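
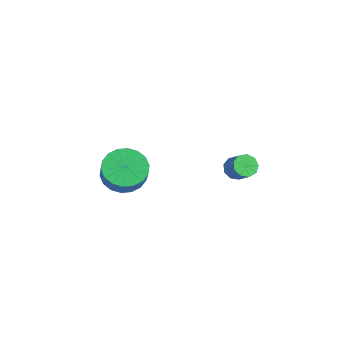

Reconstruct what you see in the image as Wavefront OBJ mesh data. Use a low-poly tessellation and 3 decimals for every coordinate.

v 2.182 3.678 -3.154
v 2.621 3.563 -3.619
v 3.437 3.567 -2.851
v 2.998 3.682 -2.386
v 2.568 4.001 -3.565
v 3.383 4.005 -2.797
v 2.335 4.288 -3.319
v 3.15 4.292 -2.551
v 2.03 4.289 -2.995
v 2.845 4.294 -2.227
v 1.796 4.005 -2.746
v 2.611 4.009 -1.978
v 1.744 3.567 -2.688
v 2.559 3.571 -1.92
v 1.896 3.181 -2.847
v 2.711 3.185 -2.079
v 2.183 3.028 -3.151
v 2.998 3.032 -2.383
v 2.469 3.179 -3.456
v 3.284 3.183 -2.688
v 1.52 -2.061 -1.397
v 2.281 -1.326 -1.66
v 2.901 -1.604 -0.647
v 2.14 -2.339 -0.383
v 1.967 -1.067 -1.397
v 2.586 -1.345 -0.383
v 1.564 -1.004 -1.134
v 2.184 -1.282 -0.12
v 1.153 -1.151 -0.923
v 1.772 -1.429 0.091
v 0.814 -1.478 -0.805
v 1.434 -1.756 0.208
v 0.616 -1.92 -0.805
v 1.235 -2.198 0.208
v 0.596 -2.391 -0.922
v 1.215 -2.669 0.091
v 0.759 -2.796 -1.133
v 1.379 -3.074 -0.12
v 1.074 -3.055 -1.397
v 1.693 -3.333 -0.383
v 1.476 -3.118 -1.66
v 2.096 -3.396 -0.646
v 1.888 -2.971 -1.871
v 2.507 -3.249 -0.857
v 2.226 -2.644 -1.988
v 2.846 -2.922 -0.975
v 2.425 -2.202 -1.988
v 3.044 -2.48 -0.975
v 2.445 -1.731 -1.871
v 3.064 -2.009 -0.858
f 2 1 5
f 2 5 3
f 3 5 6
f 3 6 4
f 5 1 7
f 5 7 6
f 6 7 8
f 6 8 4
f 7 1 9
f 7 9 8
f 8 9 10
f 8 10 4
f 9 1 11
f 9 11 10
f 10 11 12
f 10 12 4
f 11 1 13
f 11 13 12
f 12 13 14
f 12 14 4
f 13 1 15
f 13 15 14
f 14 15 16
f 14 16 4
f 15 1 17
f 15 17 16
f 16 17 18
f 16 18 4
f 17 1 19
f 17 19 18
f 18 19 20
f 18 20 4
f 19 1 2
f 19 2 20
f 20 2 3
f 20 3 4
f 22 21 25
f 22 25 23
f 23 25 26
f 23 26 24
f 25 21 27
f 25 27 26
f 26 27 28
f 26 28 24
f 27 21 29
f 27 29 28
f 28 29 30
f 28 30 24
f 29 21 31
f 29 31 30
f 30 31 32
f 30 32 24
f 31 21 33
f 31 33 32
f 32 33 34
f 32 34 24
f 33 21 35
f 33 35 34
f 34 35 36
f 34 36 24
f 35 21 37
f 35 37 36
f 36 37 38
f 36 38 24
f 37 21 39
f 37 39 38
f 38 39 40
f 38 40 24
f 39 21 41
f 39 41 40
f 40 41 42
f 40 42 24
f 41 21 43
f 41 43 42
f 42 43 44
f 42 44 24
f 43 21 45
f 43 45 44
f 44 45 46
f 44 46 24
f 45 21 47
f 45 47 46
f 46 47 48
f 46 48 24
f 47 21 49
f 47 49 48
f 48 49 50
f 48 50 24
f 49 21 22
f 49 22 50
f 50 22 23
f 50 23 24



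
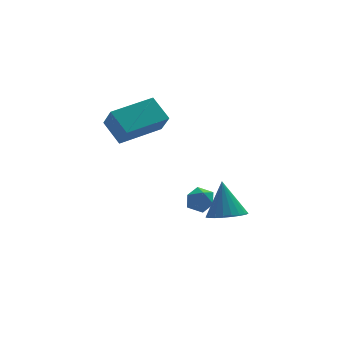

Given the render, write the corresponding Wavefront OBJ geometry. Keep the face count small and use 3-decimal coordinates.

v 1.916 -0.952 -3.703
v 2.618 -0.914 -3.737
v 1.982 -2.086 -3.603
v 2.684 -2.048 -3.637
v 2.346 -1.799 -3.072
v 2.305 -1.098 -3.134
v 2.295 -1.902 -4.206
v 2.254 -1.201 -4.268
v 2.853 -1.501 -4.048
v 2.884 -1.437 -3.347
v 1.716 -1.563 -3.993
v 1.747 -1.499 -3.292
v 2.695 -3.913 -3.261
v 3.563 -3.857 -3.293
v 2.705 -3.167 -1.699
v 3.461 -3.543 -3.442
v 3.228 -3.293 -3.56
v 2.902 -3.151 -3.626
v 2.541 -3.14 -3.629
v 2.206 -3.262 -3.568
v 1.955 -3.497 -3.454
v 1.833 -3.804 -3.307
v 1.86 -4.13 -3.151
v 2.031 -4.418 -3.015
v 2.317 -4.619 -2.921
v 2.668 -4.697 -2.886
v 3.024 -4.64 -2.915
v 3.323 -4.457 -3.005
v 3.514 -4.18 -3.138
v -1.261 -2.074 0.521
v -1.136 -2.797 1.483
v -1.668 -1.121 1.289
v -1.543 -1.844 2.251
v 0.663 -1.436 0.749
v 0.788 -2.159 1.711
v 0.256 -0.483 1.517
v 0.381 -1.206 2.479
f 1 12 6
f 1 6 2
f 1 2 8
f 1 8 11
f 1 11 12
f 2 6 10
f 6 12 5
f 12 11 3
f 11 8 7
f 8 2 9
f 4 10 5
f 4 5 3
f 4 3 7
f 4 7 9
f 4 9 10
f 5 10 6
f 3 5 12
f 7 3 11
f 9 7 8
f 10 9 2
f 14 13 16
f 14 16 15
f 16 13 17
f 16 17 15
f 17 13 18
f 17 18 15
f 18 13 19
f 18 19 15
f 19 13 20
f 19 20 15
f 20 13 21
f 20 21 15
f 21 13 22
f 21 22 15
f 22 13 23
f 22 23 15
f 23 13 24
f 23 24 15
f 24 13 25
f 24 25 15
f 25 13 26
f 25 26 15
f 26 13 27
f 26 27 15
f 27 13 28
f 27 28 15
f 28 13 29
f 28 29 15
f 29 13 14
f 29 14 15
f 31 33 30
f 34 31 30
f 30 33 32
f 32 34 30
f 31 37 33
f 35 31 34
f 35 37 31
f 33 37 32
f 36 34 32
f 32 37 36
f 36 35 34
f 37 35 36



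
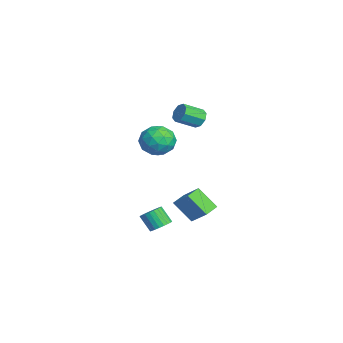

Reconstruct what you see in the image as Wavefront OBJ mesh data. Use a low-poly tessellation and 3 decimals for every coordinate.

v 2.718 -3.007 -3.387
v 3.143 -3.56 -3.443
v 2.608 -4.066 -2.508
v 2.182 -3.513 -2.453
v 3.286 -3.4 -3.274
v 2.751 -3.905 -2.339
v 3.342 -3.18 -3.123
v 2.807 -3.685 -2.188
v 3.304 -2.933 -3.012
v 2.768 -3.438 -2.077
v 3.176 -2.698 -2.958
v 2.64 -3.203 -2.023
v 2.978 -2.51 -2.97
v 2.443 -3.015 -2.035
v 2.741 -2.397 -3.045
v 2.205 -2.903 -2.11
v 2.5 -2.378 -3.172
v 1.964 -2.883 -2.237
v 2.292 -2.454 -3.332
v 1.757 -2.96 -2.397
v 2.149 -2.615 -3.501
v 1.614 -3.12 -2.566
v 2.093 -2.835 -3.652
v 1.558 -3.34 -2.717
v 2.132 -3.082 -3.763
v 1.596 -3.587 -2.828
v 2.26 -3.317 -3.817
v 1.724 -3.822 -2.882
v 2.457 -3.505 -3.805
v 1.922 -4.01 -2.87
v 2.695 -3.617 -3.73
v 2.159 -4.123 -2.795
v 2.936 -3.637 -3.603
v 2.4 -4.142 -2.668
v -2.021 -1.578 1.393
v -0.934 -1.699 1.052
v -2.226 -3.421 1.388
v -1.139 -3.542 1.047
v -1.37 -3.163 2.104
v -1.243 -2.024 2.107
v -1.917 -3.096 0.333
v -1.79 -1.957 0.336
v -0.869 -2.637 0.397
v -0.531 -2.678 1.491
v -2.629 -2.442 0.949
v -2.291 -2.483 2.043
v -1.459 -1.477 1.223
v -1.701 -3.643 1.217
v -1.836 -3.421 1.838
v -1.197 -3.491 1.638
v -1.641 -1.668 1.843
v -1.002 -1.738 1.643
v -1.258 -2.599 2.261
v -2.158 -3.382 0.797
v -1.519 -3.452 0.597
v -1.963 -1.629 0.802
v -1.324 -1.699 0.602
v -1.902 -2.521 0.179
v -0.782 -2.099 0.638
v -0.903 -3.182 0.635
v -1.36 -2.92 0.215
v -1.286 -2.251 0.217
v -0.583 -2.123 1.281
v -0.704 -3.206 1.278
v -0.84 -2.983 1.899
v -0.765 -2.314 1.901
v -0.546 -2.674 0.896
v -2.456 -1.914 1.162
v -2.577 -2.997 1.159
v -2.395 -2.806 0.539
v -2.32 -2.137 0.541
v -2.257 -1.938 1.805
v -2.378 -3.021 1.802
v -1.874 -2.869 2.223
v -1.8 -2.2 2.225
v -2.614 -2.446 1.544
v -0.194 -0.385 3.463
v 0.41 -0.422 3.175
v 0.658 -1.612 3.849
v 0.054 -1.575 4.137
v 0.42 -0.168 3.62
v 0.668 -1.358 4.294
v 0.07 -0.041 3.973
v 0.319 -1.231 4.647
v -0.434 -0.115 4.027
v -0.186 -1.305 4.701
v -0.798 -0.348 3.751
v -0.55 -1.538 4.425
v -0.808 -0.602 3.306
v -0.56 -1.792 3.98
v -0.459 -0.729 2.953
v -0.21 -1.919 3.627
v 0.046 -0.655 2.899
v 0.294 -1.845 3.573
v -1.339 -1.088 -3.241
v -0.227 -0.417 -2.128
v -0.68 -0.125 -4.478
v 0.431 0.545 -3.365
v -0.691 -1.805 -3.455
v 0.42 -1.135 -2.342
v -0.033 -0.843 -4.692
v 1.079 -0.172 -3.579
f 2 1 5
f 2 5 3
f 3 5 6
f 3 6 4
f 5 1 7
f 5 7 6
f 6 7 8
f 6 8 4
f 7 1 9
f 7 9 8
f 8 9 10
f 8 10 4
f 9 1 11
f 9 11 10
f 10 11 12
f 10 12 4
f 11 1 13
f 11 13 12
f 12 13 14
f 12 14 4
f 13 1 15
f 13 15 14
f 14 15 16
f 14 16 4
f 15 1 17
f 15 17 16
f 16 17 18
f 16 18 4
f 17 1 19
f 17 19 18
f 18 19 20
f 18 20 4
f 19 1 21
f 19 21 20
f 20 21 22
f 20 22 4
f 21 1 23
f 21 23 22
f 22 23 24
f 22 24 4
f 23 1 25
f 23 25 24
f 24 25 26
f 24 26 4
f 25 1 27
f 25 27 26
f 26 27 28
f 26 28 4
f 27 1 29
f 27 29 28
f 28 29 30
f 28 30 4
f 29 1 31
f 29 31 30
f 30 31 32
f 30 32 4
f 31 1 33
f 31 33 32
f 32 33 34
f 32 34 4
f 33 1 2
f 33 2 34
f 34 2 3
f 34 3 4
f 35 72 51
f 72 46 75
f 51 75 40
f 72 75 51
f 35 51 47
f 51 40 52
f 47 52 36
f 51 52 47
f 35 47 56
f 47 36 57
f 56 57 42
f 47 57 56
f 35 56 68
f 56 42 71
f 68 71 45
f 56 71 68
f 35 68 72
f 68 45 76
f 72 76 46
f 68 76 72
f 36 52 63
f 52 40 66
f 63 66 44
f 52 66 63
f 40 75 53
f 75 46 74
f 53 74 39
f 75 74 53
f 46 76 73
f 76 45 69
f 73 69 37
f 76 69 73
f 45 71 70
f 71 42 58
f 70 58 41
f 71 58 70
f 42 57 62
f 57 36 59
f 62 59 43
f 57 59 62
f 38 64 50
f 64 44 65
f 50 65 39
f 64 65 50
f 38 50 48
f 50 39 49
f 48 49 37
f 50 49 48
f 38 48 55
f 48 37 54
f 55 54 41
f 48 54 55
f 38 55 60
f 55 41 61
f 60 61 43
f 55 61 60
f 38 60 64
f 60 43 67
f 64 67 44
f 60 67 64
f 39 65 53
f 65 44 66
f 53 66 40
f 65 66 53
f 37 49 73
f 49 39 74
f 73 74 46
f 49 74 73
f 41 54 70
f 54 37 69
f 70 69 45
f 54 69 70
f 43 61 62
f 61 41 58
f 62 58 42
f 61 58 62
f 44 67 63
f 67 43 59
f 63 59 36
f 67 59 63
f 78 77 81
f 78 81 79
f 79 81 82
f 79 82 80
f 81 77 83
f 81 83 82
f 82 83 84
f 82 84 80
f 83 77 85
f 83 85 84
f 84 85 86
f 84 86 80
f 85 77 87
f 85 87 86
f 86 87 88
f 86 88 80
f 87 77 89
f 87 89 88
f 88 89 90
f 88 90 80
f 89 77 91
f 89 91 90
f 90 91 92
f 90 92 80
f 91 77 93
f 91 93 92
f 92 93 94
f 92 94 80
f 93 77 78
f 93 78 94
f 94 78 79
f 94 79 80
f 96 98 95
f 99 96 95
f 95 98 97
f 97 99 95
f 96 102 98
f 100 96 99
f 100 102 96
f 98 102 97
f 101 99 97
f 97 102 101
f 101 100 99
f 102 100 101



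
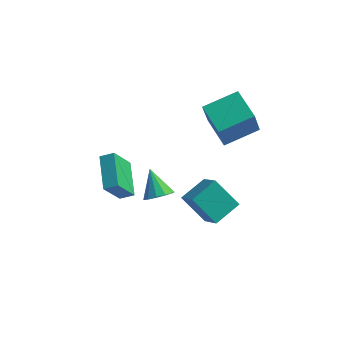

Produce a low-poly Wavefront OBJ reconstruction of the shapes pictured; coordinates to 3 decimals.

v 1.491 -3.149 -0.377
v 0.131 -2.702 0.795
v 2.358 -1.9 0.152
v 0.999 -1.452 1.324
v 2.381 -4.408 1.136
v 1.022 -3.96 2.308
v 3.249 -3.158 1.665
v 1.889 -2.711 2.837
v -1.798 -0.054 -2.591
v -1.06 -0.034 -2.131
v -2.562 0.954 -1.409
v -1.04 0.345 -2.441
v -1.261 0.598 -2.799
v -1.652 0.643 -3.09
v -2.09 0.468 -3.223
v -2.435 0.126 -3.156
v -2.578 -0.272 -2.908
v -2.474 -0.601 -2.56
v -2.155 -0.756 -2.222
v -1.723 -0.689 -2.001
v -1.315 -0.419 -1.967
v -3.44 -1.912 -0.054
v -4.197 -0.056 0.665
v -4.194 -2.083 -0.407
v -4.951 -0.226 0.312
v -2.849 -1.014 -1.752
v -3.606 0.843 -1.033
v -3.603 -1.184 -2.105
v -4.36 0.672 -1.386
v 1.288 1.658 1.089
v 1.133 0.988 2.936
v 0.053 3.083 1.503
v -0.101 2.413 3.349
v 2.901 2.887 1.671
v 2.747 2.217 3.517
v 1.667 4.312 2.084
v 1.512 3.642 3.931
f 2 4 1
f 5 2 1
f 1 4 3
f 3 5 1
f 2 8 4
f 6 2 5
f 6 8 2
f 4 8 3
f 7 5 3
f 3 8 7
f 7 6 5
f 8 6 7
f 10 9 12
f 10 12 11
f 12 9 13
f 12 13 11
f 13 9 14
f 13 14 11
f 14 9 15
f 14 15 11
f 15 9 16
f 15 16 11
f 16 9 17
f 16 17 11
f 17 9 18
f 17 18 11
f 18 9 19
f 18 19 11
f 19 9 20
f 19 20 11
f 20 9 21
f 20 21 11
f 21 9 10
f 21 10 11
f 23 25 22
f 26 23 22
f 22 25 24
f 24 26 22
f 23 29 25
f 27 23 26
f 27 29 23
f 25 29 24
f 28 26 24
f 24 29 28
f 28 27 26
f 29 27 28
f 31 33 30
f 34 31 30
f 30 33 32
f 32 34 30
f 31 37 33
f 35 31 34
f 35 37 31
f 33 37 32
f 36 34 32
f 32 37 36
f 36 35 34
f 37 35 36



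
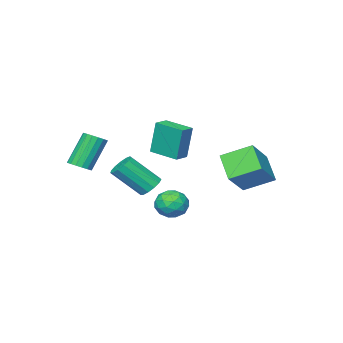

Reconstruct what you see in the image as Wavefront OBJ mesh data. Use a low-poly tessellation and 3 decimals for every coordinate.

v -3.523 1.423 0.381
v -4.538 2.622 1.129
v -2.978 2.57 -0.719
v -3.994 3.769 0.029
v -2.026 1.911 1.631
v -3.042 3.11 2.379
v -1.482 3.058 0.531
v -2.497 4.257 1.279
v -1.798 0.016 -1.821
v -1.069 0.428 -2.216
v -1.031 -1.268 -1.744
v -0.302 -0.856 -2.139
v -0.556 -0.623 -1.28
v -1.03 0.171 -1.328
v -1.07 -1.011 -2.632
v -1.544 -0.217 -2.68
v -0.619 -0.207 -2.717
v -0.302 0.033 -1.882
v -1.798 -0.873 -2.078
v -1.481 -0.633 -1.243
v -1.501 0.335 -2.025
v -0.599 -1.175 -1.935
v -0.749 -1.037 -1.43
v -0.32 -0.795 -1.662
v -1.478 0.184 -1.503
v -1.049 0.425 -1.735
v -0.748 -0.192 -1.185
v -1.051 -1.265 -2.225
v -0.622 -1.024 -2.457
v -1.78 -0.045 -2.298
v -1.351 0.197 -2.53
v -1.352 -0.648 -2.775
v -0.808 0.203 -2.552
v -0.357 -0.551 -2.507
v -0.809 -0.642 -2.797
v -1.087 -0.176 -2.825
v -0.621 0.344 -2.061
v -0.171 -0.41 -2.016
v -0.32 -0.273 -1.511
v -0.599 0.193 -1.539
v -0.357 -0.029 -2.356
v -1.929 -0.43 -1.944
v -1.479 -1.184 -1.899
v -1.501 -1.033 -2.421
v -1.78 -0.567 -2.449
v -1.743 -0.289 -1.453
v -1.292 -1.043 -1.408
v -1.013 -0.664 -1.135
v -1.291 -0.198 -1.163
v -1.743 -0.811 -1.604
v 2.474 -3.194 0.679
v 3.037 -3.151 1.001
v 2.029 -3.103 2.762
v 1.466 -3.146 2.441
v 2.959 -2.854 0.948
v 1.951 -2.807 2.709
v 2.77 -2.636 0.833
v 1.762 -2.588 2.595
v 2.512 -2.545 0.684
v 1.504 -2.497 2.445
v 2.246 -2.603 0.533
v 1.238 -2.555 2.295
v 2.033 -2.796 0.416
v 1.025 -2.748 2.177
v 1.92 -3.08 0.359
v 0.912 -3.033 2.121
v 1.934 -3.391 0.376
v 0.926 -3.343 2.137
v 2.072 -3.656 0.462
v 1.064 -3.608 2.223
v 2.302 -3.815 0.598
v 1.294 -3.768 2.359
v 2.571 -3.832 0.752
v 1.563 -3.785 2.514
v 2.819 -3.703 0.89
v 1.811 -3.656 2.652
v 2.987 -3.457 0.98
v 1.979 -3.41 2.741
v -1.221 -2.116 -1.325
v -0.597 -1.988 -1.681
v 0.466 -3.037 -0.19
v -0.159 -3.164 0.165
v -0.649 -1.673 -1.422
v 0.414 -2.722 0.069
v -0.883 -1.498 -1.133
v 0.18 -2.547 0.358
v -1.224 -1.52 -0.904
v -0.162 -2.568 0.587
v -1.565 -1.73 -0.809
v -0.502 -2.779 0.681
v -1.796 -2.063 -0.879
v -0.733 -3.112 0.612
v -1.845 -2.413 -1.09
v -0.782 -3.461 0.401
v -1.696 -2.668 -1.376
v -0.633 -3.717 0.115
v -1.396 -2.748 -1.646
v -0.333 -3.797 -0.155
v -1.041 -2.627 -1.814
v 0.022 -3.676 -0.323
v -0.743 -2.344 -1.827
v 0.32 -3.393 -0.336
v 0.719 0.717 2.426
v 0.549 0.928 4.276
v 0.447 2.24 2.227
v 0.277 2.451 4.078
v 1.523 0.869 2.482
v 1.353 1.08 4.333
v 1.251 2.392 2.284
v 1.081 2.603 4.134
f 2 4 1
f 5 2 1
f 1 4 3
f 3 5 1
f 2 8 4
f 6 2 5
f 6 8 2
f 4 8 3
f 7 5 3
f 3 8 7
f 7 6 5
f 8 6 7
f 9 46 25
f 46 20 49
f 25 49 14
f 46 49 25
f 9 25 21
f 25 14 26
f 21 26 10
f 25 26 21
f 9 21 30
f 21 10 31
f 30 31 16
f 21 31 30
f 9 30 42
f 30 16 45
f 42 45 19
f 30 45 42
f 9 42 46
f 42 19 50
f 46 50 20
f 42 50 46
f 10 26 37
f 26 14 40
f 37 40 18
f 26 40 37
f 14 49 27
f 49 20 48
f 27 48 13
f 49 48 27
f 20 50 47
f 50 19 43
f 47 43 11
f 50 43 47
f 19 45 44
f 45 16 32
f 44 32 15
f 45 32 44
f 16 31 36
f 31 10 33
f 36 33 17
f 31 33 36
f 12 38 24
f 38 18 39
f 24 39 13
f 38 39 24
f 12 24 22
f 24 13 23
f 22 23 11
f 24 23 22
f 12 22 29
f 22 11 28
f 29 28 15
f 22 28 29
f 12 29 34
f 29 15 35
f 34 35 17
f 29 35 34
f 12 34 38
f 34 17 41
f 38 41 18
f 34 41 38
f 13 39 27
f 39 18 40
f 27 40 14
f 39 40 27
f 11 23 47
f 23 13 48
f 47 48 20
f 23 48 47
f 15 28 44
f 28 11 43
f 44 43 19
f 28 43 44
f 17 35 36
f 35 15 32
f 36 32 16
f 35 32 36
f 18 41 37
f 41 17 33
f 37 33 10
f 41 33 37
f 52 51 55
f 52 55 53
f 53 55 56
f 53 56 54
f 55 51 57
f 55 57 56
f 56 57 58
f 56 58 54
f 57 51 59
f 57 59 58
f 58 59 60
f 58 60 54
f 59 51 61
f 59 61 60
f 60 61 62
f 60 62 54
f 61 51 63
f 61 63 62
f 62 63 64
f 62 64 54
f 63 51 65
f 63 65 64
f 64 65 66
f 64 66 54
f 65 51 67
f 65 67 66
f 66 67 68
f 66 68 54
f 67 51 69
f 67 69 68
f 68 69 70
f 68 70 54
f 69 51 71
f 69 71 70
f 70 71 72
f 70 72 54
f 71 51 73
f 71 73 72
f 72 73 74
f 72 74 54
f 73 51 75
f 73 75 74
f 74 75 76
f 74 76 54
f 75 51 77
f 75 77 76
f 76 77 78
f 76 78 54
f 77 51 52
f 77 52 78
f 78 52 53
f 78 53 54
f 80 79 83
f 80 83 81
f 81 83 84
f 81 84 82
f 83 79 85
f 83 85 84
f 84 85 86
f 84 86 82
f 85 79 87
f 85 87 86
f 86 87 88
f 86 88 82
f 87 79 89
f 87 89 88
f 88 89 90
f 88 90 82
f 89 79 91
f 89 91 90
f 90 91 92
f 90 92 82
f 91 79 93
f 91 93 92
f 92 93 94
f 92 94 82
f 93 79 95
f 93 95 94
f 94 95 96
f 94 96 82
f 95 79 97
f 95 97 96
f 96 97 98
f 96 98 82
f 97 79 99
f 97 99 98
f 98 99 100
f 98 100 82
f 99 79 101
f 99 101 100
f 100 101 102
f 100 102 82
f 101 79 80
f 101 80 102
f 102 80 81
f 102 81 82
f 104 106 103
f 107 104 103
f 103 106 105
f 105 107 103
f 104 110 106
f 108 104 107
f 108 110 104
f 106 110 105
f 109 107 105
f 105 110 109
f 109 108 107
f 110 108 109



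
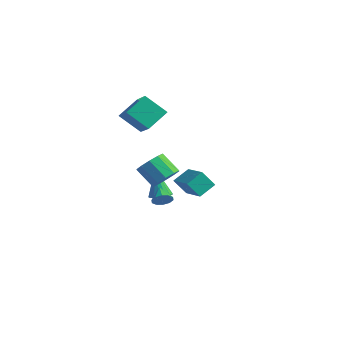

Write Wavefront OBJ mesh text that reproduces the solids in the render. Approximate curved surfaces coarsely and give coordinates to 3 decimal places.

v 2.769 -0.734 -0.487
v 2.241 -1.201 0.448
v 2.907 0.263 0.089
v 2.379 -0.203 1.024
v 4.441 -1.337 0.156
v 3.913 -1.803 1.091
v 4.579 -0.339 0.732
v 4.051 -0.806 1.667
v -4.043 0.516 2.642
v -2.438 -0.355 3.778
v -3.942 1.865 3.534
v -2.337 0.994 4.67
v -2.903 1.166 1.53
v -1.298 0.295 2.666
v -2.802 2.515 2.422
v -1.197 1.644 3.558
v -3.08 2.885 -4.478
v -2.521 3.328 -4.325
v -3.76 3.075 -2.542
v -2.772 3.545 -4.434
v -3.093 3.611 -4.554
v -3.412 3.51 -4.656
v -3.655 3.266 -4.717
v -3.766 2.935 -4.723
v -3.72 2.592 -4.673
v -3.527 2.317 -4.579
v -3.232 2.171 -4.461
v -2.902 2.189 -4.347
v -2.613 2.366 -4.263
v -2.431 2.663 -4.228
v -2.398 3.01 -4.25
v 0.599 -0.187 -0.431
v 1.247 -0.198 0.278
v 0.149 -0.403 1.279
v -0.499 -0.393 0.571
v 1.07 0.363 0.199
v -0.028 0.158 1.2
v 0.714 0.714 -0.12
v -0.384 0.509 0.881
v 0.313 0.72 -0.558
v -0.785 0.515 0.443
v 0.022 0.38 -0.947
v -1.076 0.175 0.054
v -0.049 -0.177 -1.139
v -1.147 -0.382 -0.138
v 0.128 -0.738 -1.06
v -0.97 -0.943 -0.059
v 0.484 -1.089 -0.741
v -0.614 -1.294 0.26
v 0.885 -1.095 -0.303
v -0.213 -1.3 0.698
v 1.176 -0.755 0.086
v 0.078 -0.96 1.087
v -0.546 0.621 -2.939
v -0.148 0.719 -2.435
v -1.354 1.139 -2.401
v -0.112 1.032 -2.684
v -0.243 1.188 -3.03
v -0.489 1.128 -3.342
v -0.758 0.874 -3.499
v -0.945 0.523 -3.443
v -0.98 0.21 -3.194
v -0.85 0.053 -2.848
v -0.603 0.114 -2.537
v -0.335 0.368 -2.379
f 2 4 1
f 5 2 1
f 1 4 3
f 3 5 1
f 2 8 4
f 6 2 5
f 6 8 2
f 4 8 3
f 7 5 3
f 3 8 7
f 7 6 5
f 8 6 7
f 10 12 9
f 13 10 9
f 9 12 11
f 11 13 9
f 10 16 12
f 14 10 13
f 14 16 10
f 12 16 11
f 15 13 11
f 11 16 15
f 15 14 13
f 16 14 15
f 18 17 20
f 18 20 19
f 20 17 21
f 20 21 19
f 21 17 22
f 21 22 19
f 22 17 23
f 22 23 19
f 23 17 24
f 23 24 19
f 24 17 25
f 24 25 19
f 25 17 26
f 25 26 19
f 26 17 27
f 26 27 19
f 27 17 28
f 27 28 19
f 28 17 29
f 28 29 19
f 29 17 30
f 29 30 19
f 30 17 31
f 30 31 19
f 31 17 18
f 31 18 19
f 33 32 36
f 33 36 34
f 34 36 37
f 34 37 35
f 36 32 38
f 36 38 37
f 37 38 39
f 37 39 35
f 38 32 40
f 38 40 39
f 39 40 41
f 39 41 35
f 40 32 42
f 40 42 41
f 41 42 43
f 41 43 35
f 42 32 44
f 42 44 43
f 43 44 45
f 43 45 35
f 44 32 46
f 44 46 45
f 45 46 47
f 45 47 35
f 46 32 48
f 46 48 47
f 47 48 49
f 47 49 35
f 48 32 50
f 48 50 49
f 49 50 51
f 49 51 35
f 50 32 52
f 50 52 51
f 51 52 53
f 51 53 35
f 52 32 33
f 52 33 53
f 53 33 34
f 53 34 35
f 55 54 57
f 55 57 56
f 57 54 58
f 57 58 56
f 58 54 59
f 58 59 56
f 59 54 60
f 59 60 56
f 60 54 61
f 60 61 56
f 61 54 62
f 61 62 56
f 62 54 63
f 62 63 56
f 63 54 64
f 63 64 56
f 64 54 65
f 64 65 56
f 65 54 55
f 65 55 56



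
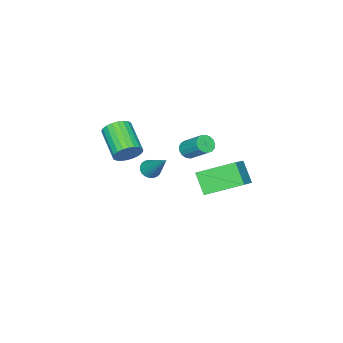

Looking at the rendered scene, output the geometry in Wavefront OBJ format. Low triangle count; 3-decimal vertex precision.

v 1.275 1.227 -0.986
v 1.657 0.947 -0.705
v 1.766 2.094 0.287
v 1.385 2.373 0.006
v 1.796 1.086 -0.88
v 1.906 2.232 0.112
v 1.817 1.256 -1.08
v 1.926 2.403 -0.088
v 1.713 1.42 -1.258
v 1.822 2.567 -0.266
v 1.509 1.54 -1.373
v 1.618 2.686 -0.382
v 1.251 1.588 -1.4
v 1.36 2.734 -0.408
v 0.999 1.553 -1.332
v 1.109 2.699 -0.34
v 0.811 1.443 -1.185
v 0.92 2.59 -0.193
v 0.728 1.284 -0.992
v 0.838 2.431 -0
v 0.772 1.112 -0.798
v 0.881 2.258 0.194
v 0.93 0.966 -0.646
v 1.039 2.112 0.345
v 1.168 0.88 -0.573
v 1.277 2.026 0.419
v 1.43 0.873 -0.594
v 1.539 2.02 0.398
v 1.743 3.063 -3.099
v 1.367 2.253 -2.073
v 0.629 4.617 -2.28
v 0.252 3.807 -1.255
v 3.068 3.553 -2.225
v 2.691 2.743 -1.2
v 1.953 5.107 -1.407
v 1.577 4.297 -0.381
v 0.771 -1.571 -4.006
v 1.143 -1.954 -3.778
v 1.249 -0.169 -2.434
v 1.278 -1.84 -3.92
v 1.335 -1.686 -4.075
v 1.307 -1.514 -4.22
v 1.197 -1.351 -4.332
v 1.022 -1.222 -4.394
v 0.809 -1.145 -4.398
v 0.59 -1.134 -4.341
v 0.399 -1.189 -4.234
v 0.264 -1.302 -4.092
v 0.207 -1.457 -3.936
v 0.235 -1.628 -3.792
v 0.345 -1.791 -3.68
v 0.52 -1.921 -3.617
v 0.733 -1.997 -3.614
v 0.952 -2.009 -3.67
v 3.015 -1.169 -1.387
v 3.482 -1.094 -0.754
v 2.612 -2.535 0.06
v 2.145 -2.611 -0.573
v 3.247 -0.909 -0.678
v 2.377 -2.351 0.136
v 2.977 -0.764 -0.71
v 2.107 -2.205 0.104
v 2.713 -0.681 -0.845
v 1.843 -2.122 -0.031
v 2.495 -0.672 -1.062
v 1.624 -2.113 -0.248
v 2.356 -0.738 -1.329
v 1.485 -2.18 -0.515
v 2.317 -0.871 -1.605
v 1.447 -2.312 -0.791
v 2.385 -1.049 -1.847
v 1.514 -2.49 -1.033
v 2.548 -1.245 -2.02
v 1.678 -2.686 -1.206
v 2.783 -1.429 -2.096
v 1.913 -2.871 -1.282
v 3.053 -1.575 -2.064
v 2.183 -3.016 -1.25
v 3.317 -1.658 -1.929
v 2.447 -3.099 -1.115
v 3.536 -1.667 -1.712
v 2.665 -3.108 -0.898
v 3.675 -1.6 -1.445
v 2.804 -3.042 -0.631
v 3.713 -1.468 -1.169
v 2.843 -2.909 -0.355
v 3.646 -1.29 -0.927
v 2.775 -2.731 -0.113
f 2 1 5
f 2 5 3
f 3 5 6
f 3 6 4
f 5 1 7
f 5 7 6
f 6 7 8
f 6 8 4
f 7 1 9
f 7 9 8
f 8 9 10
f 8 10 4
f 9 1 11
f 9 11 10
f 10 11 12
f 10 12 4
f 11 1 13
f 11 13 12
f 12 13 14
f 12 14 4
f 13 1 15
f 13 15 14
f 14 15 16
f 14 16 4
f 15 1 17
f 15 17 16
f 16 17 18
f 16 18 4
f 17 1 19
f 17 19 18
f 18 19 20
f 18 20 4
f 19 1 21
f 19 21 20
f 20 21 22
f 20 22 4
f 21 1 23
f 21 23 22
f 22 23 24
f 22 24 4
f 23 1 25
f 23 25 24
f 24 25 26
f 24 26 4
f 25 1 27
f 25 27 26
f 26 27 28
f 26 28 4
f 27 1 2
f 27 2 28
f 28 2 3
f 28 3 4
f 30 32 29
f 33 30 29
f 29 32 31
f 31 33 29
f 30 36 32
f 34 30 33
f 34 36 30
f 32 36 31
f 35 33 31
f 31 36 35
f 35 34 33
f 36 34 35
f 38 37 40
f 38 40 39
f 40 37 41
f 40 41 39
f 41 37 42
f 41 42 39
f 42 37 43
f 42 43 39
f 43 37 44
f 43 44 39
f 44 37 45
f 44 45 39
f 45 37 46
f 45 46 39
f 46 37 47
f 46 47 39
f 47 37 48
f 47 48 39
f 48 37 49
f 48 49 39
f 49 37 50
f 49 50 39
f 50 37 51
f 50 51 39
f 51 37 52
f 51 52 39
f 52 37 53
f 52 53 39
f 53 37 54
f 53 54 39
f 54 37 38
f 54 38 39
f 56 55 59
f 56 59 57
f 57 59 60
f 57 60 58
f 59 55 61
f 59 61 60
f 60 61 62
f 60 62 58
f 61 55 63
f 61 63 62
f 62 63 64
f 62 64 58
f 63 55 65
f 63 65 64
f 64 65 66
f 64 66 58
f 65 55 67
f 65 67 66
f 66 67 68
f 66 68 58
f 67 55 69
f 67 69 68
f 68 69 70
f 68 70 58
f 69 55 71
f 69 71 70
f 70 71 72
f 70 72 58
f 71 55 73
f 71 73 72
f 72 73 74
f 72 74 58
f 73 55 75
f 73 75 74
f 74 75 76
f 74 76 58
f 75 55 77
f 75 77 76
f 76 77 78
f 76 78 58
f 77 55 79
f 77 79 78
f 78 79 80
f 78 80 58
f 79 55 81
f 79 81 80
f 80 81 82
f 80 82 58
f 81 55 83
f 81 83 82
f 82 83 84
f 82 84 58
f 83 55 85
f 83 85 84
f 84 85 86
f 84 86 58
f 85 55 87
f 85 87 86
f 86 87 88
f 86 88 58
f 87 55 56
f 87 56 88
f 88 56 57
f 88 57 58



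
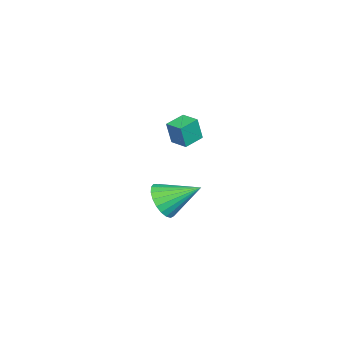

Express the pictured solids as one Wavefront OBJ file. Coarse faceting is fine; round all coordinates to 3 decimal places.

v -0.44 2.865 0.659
v -0.293 2.701 1.726
v -0.095 3.627 0.728
v 0.053 3.463 1.795
v 0.407 2.497 0.485
v 0.555 2.333 1.552
v 0.753 3.259 0.554
v 0.9 3.095 1.621
v -1.328 1.366 -4.218
v -0.925 1.888 -4.902
v -1.712 2.914 -3.262
v -1.301 1.869 -5.023
v -1.681 1.764 -5.005
v -2 1.589 -4.851
v -2.203 1.376 -4.587
v -2.255 1.161 -4.259
v -2.146 0.982 -3.925
v -1.896 0.869 -3.641
v -1.547 0.841 -3.457
v -1.161 0.905 -3.404
v -0.803 1.048 -3.492
v -0.537 1.246 -3.706
v -0.407 1.465 -4.008
v -0.436 1.666 -4.346
v -0.619 1.816 -4.663
f 2 4 1
f 5 2 1
f 1 4 3
f 3 5 1
f 2 8 4
f 6 2 5
f 6 8 2
f 4 8 3
f 7 5 3
f 3 8 7
f 7 6 5
f 8 6 7
f 10 9 12
f 10 12 11
f 12 9 13
f 12 13 11
f 13 9 14
f 13 14 11
f 14 9 15
f 14 15 11
f 15 9 16
f 15 16 11
f 16 9 17
f 16 17 11
f 17 9 18
f 17 18 11
f 18 9 19
f 18 19 11
f 19 9 20
f 19 20 11
f 20 9 21
f 20 21 11
f 21 9 22
f 21 22 11
f 22 9 23
f 22 23 11
f 23 9 24
f 23 24 11
f 24 9 25
f 24 25 11
f 25 9 10
f 25 10 11



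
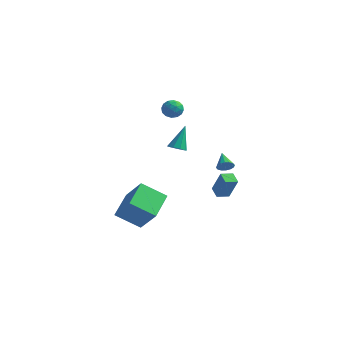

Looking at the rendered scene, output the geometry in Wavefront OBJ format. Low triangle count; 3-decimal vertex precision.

v -0.406 1.595 -2.419
v 0.347 1.46 -1.014
v -0.077 2.328 -2.525
v 0.676 2.192 -1.12
v 0.244 1.248 -2.8
v 0.997 1.112 -1.395
v 0.573 1.98 -2.906
v 1.326 1.845 -1.501
v -0.201 2.561 -0.874
v -0.025 2.28 -0.435
v -0.979 3.179 -0.166
v 0.144 2.508 -0.449
v 0.221 2.751 -0.576
v 0.185 2.943 -0.783
v 0.045 3.033 -1.015
v -0.16 2.996 -1.209
v -0.376 2.843 -1.313
v -0.546 2.614 -1.299
v -0.622 2.371 -1.172
v -0.586 2.18 -0.965
v -0.447 2.09 -0.733
v -0.241 2.127 -0.54
v 1.186 -3.334 2.539
v 1.652 -3.603 2.694
v 1.134 -2.566 4.021
v 1.742 -3.271 2.525
v 1.572 -2.968 2.363
v 1.221 -2.837 2.283
v 0.854 -2.938 2.323
v 0.642 -3.224 2.463
v 0.684 -3.562 2.64
v 0.961 -3.793 2.769
v 1.343 -3.809 2.79
v -2.616 0.794 3.261
v -2.06 0.972 3.637
v -2.74 -0.132 3.883
v -2.184 0.046 4.259
v -2.769 0.416 4.307
v -2.692 0.989 3.923
v -2.108 -0.149 3.597
v -2.031 0.424 3.213
v -1.746 0.389 3.844
v -2.155 0.739 4.283
v -2.645 0.101 3.237
v -3.054 0.451 3.676
v -2.327 0.965 3.394
v -2.473 -0.125 4.126
v -2.816 0.093 4.154
v -2.49 0.198 4.375
v -2.699 0.974 3.563
v -2.372 1.079 3.783
v -2.789 0.752 4.178
v -2.428 -0.239 3.737
v -2.101 -0.134 3.957
v -2.31 0.642 3.145
v -1.984 0.747 3.366
v -2.011 0.088 3.342
v -1.816 0.727 3.737
v -1.889 0.182 4.103
v -1.844 0.068 3.714
v -1.799 0.404 3.488
v -2.056 0.932 3.995
v -2.129 0.387 4.361
v -2.473 0.605 4.389
v -2.428 0.942 4.164
v -1.872 0.589 4.117
v -2.671 0.453 3.159
v -2.744 -0.092 3.525
v -2.372 -0.102 3.356
v -2.327 0.235 3.131
v -2.911 0.658 3.417
v -2.984 0.113 3.783
v -3.001 0.436 4.032
v -2.956 0.772 3.806
v -2.928 0.251 3.403
v -2.71 -2.958 -2.826
v -3.334 -1.269 -1.91
v -4.104 -2.72 -4.212
v -4.728 -1.032 -3.296
v -1.552 -1.988 -3.824
v -2.176 -0.3 -2.908
v -2.946 -1.751 -5.21
v -3.57 -0.062 -4.294
f 2 4 1
f 5 2 1
f 1 4 3
f 3 5 1
f 2 8 4
f 6 2 5
f 6 8 2
f 4 8 3
f 7 5 3
f 3 8 7
f 7 6 5
f 8 6 7
f 10 9 12
f 10 12 11
f 12 9 13
f 12 13 11
f 13 9 14
f 13 14 11
f 14 9 15
f 14 15 11
f 15 9 16
f 15 16 11
f 16 9 17
f 16 17 11
f 17 9 18
f 17 18 11
f 18 9 19
f 18 19 11
f 19 9 20
f 19 20 11
f 20 9 21
f 20 21 11
f 21 9 22
f 21 22 11
f 22 9 10
f 22 10 11
f 24 23 26
f 24 26 25
f 26 23 27
f 26 27 25
f 27 23 28
f 27 28 25
f 28 23 29
f 28 29 25
f 29 23 30
f 29 30 25
f 30 23 31
f 30 31 25
f 31 23 32
f 31 32 25
f 32 23 33
f 32 33 25
f 33 23 24
f 33 24 25
f 34 71 50
f 71 45 74
f 50 74 39
f 71 74 50
f 34 50 46
f 50 39 51
f 46 51 35
f 50 51 46
f 34 46 55
f 46 35 56
f 55 56 41
f 46 56 55
f 34 55 67
f 55 41 70
f 67 70 44
f 55 70 67
f 34 67 71
f 67 44 75
f 71 75 45
f 67 75 71
f 35 51 62
f 51 39 65
f 62 65 43
f 51 65 62
f 39 74 52
f 74 45 73
f 52 73 38
f 74 73 52
f 45 75 72
f 75 44 68
f 72 68 36
f 75 68 72
f 44 70 69
f 70 41 57
f 69 57 40
f 70 57 69
f 41 56 61
f 56 35 58
f 61 58 42
f 56 58 61
f 37 63 49
f 63 43 64
f 49 64 38
f 63 64 49
f 37 49 47
f 49 38 48
f 47 48 36
f 49 48 47
f 37 47 54
f 47 36 53
f 54 53 40
f 47 53 54
f 37 54 59
f 54 40 60
f 59 60 42
f 54 60 59
f 37 59 63
f 59 42 66
f 63 66 43
f 59 66 63
f 38 64 52
f 64 43 65
f 52 65 39
f 64 65 52
f 36 48 72
f 48 38 73
f 72 73 45
f 48 73 72
f 40 53 69
f 53 36 68
f 69 68 44
f 53 68 69
f 42 60 61
f 60 40 57
f 61 57 41
f 60 57 61
f 43 66 62
f 66 42 58
f 62 58 35
f 66 58 62
f 77 79 76
f 80 77 76
f 76 79 78
f 78 80 76
f 77 83 79
f 81 77 80
f 81 83 77
f 79 83 78
f 82 80 78
f 78 83 82
f 82 81 80
f 83 81 82



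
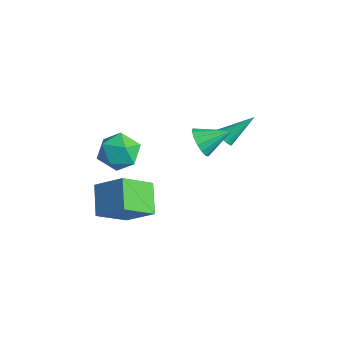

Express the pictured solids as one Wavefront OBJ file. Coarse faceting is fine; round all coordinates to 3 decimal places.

v -4.457 -1.078 0.036
v -3.585 -1.177 -0.7
v -3.995 -2.703 0.8
v -3.123 -2.802 0.064
v -3.092 -2.003 0.885
v -3.378 -0.998 0.413
v -4.202 -2.882 -0.313
v -4.488 -1.877 -0.785
v -3.427 -2.291 -0.916
v -2.741 -1.748 -0.176
v -4.839 -2.132 0.276
v -4.153 -1.589 1.016
v -0.95 0.703 1.554
v -0.45 0.191 1.994
v -0.29 1.977 2.286
v -0.227 0.283 1.633
v -0.197 0.488 1.25
v -0.368 0.75 0.949
v -0.696 1 0.81
v -1.091 1.17 0.87
v -1.449 1.216 1.113
v -1.673 1.124 1.475
v -1.703 0.919 1.857
v -1.531 0.657 2.158
v -1.203 0.407 2.297
v -0.808 0.237 2.237
v -2.224 2.903 -0.067
v -1.875 2.57 0.217
v -1.816 4.317 1.087
v -1.727 2.67 0.043
v -1.678 2.816 -0.153
v -1.737 2.979 -0.332
v -1.893 3.127 -0.459
v -2.114 3.231 -0.507
v -2.357 3.27 -0.469
v -2.574 3.236 -0.351
v -2.722 3.136 -0.177
v -2.771 2.991 0.02
v -2.712 2.827 0.199
v -2.556 2.679 0.325
v -2.335 2.576 0.374
v -2.092 2.537 0.335
v -3.357 -3.519 -3.652
v -4.642 -2.803 -2.669
v -3.343 -1.861 -4.841
v -4.629 -1.145 -3.857
v -2.071 -2.735 -2.543
v -3.357 -2.019 -1.559
v -2.058 -1.077 -3.731
v -3.343 -0.361 -2.748
f 1 12 6
f 1 6 2
f 1 2 8
f 1 8 11
f 1 11 12
f 2 6 10
f 6 12 5
f 12 11 3
f 11 8 7
f 8 2 9
f 4 10 5
f 4 5 3
f 4 3 7
f 4 7 9
f 4 9 10
f 5 10 6
f 3 5 12
f 7 3 11
f 9 7 8
f 10 9 2
f 14 13 16
f 14 16 15
f 16 13 17
f 16 17 15
f 17 13 18
f 17 18 15
f 18 13 19
f 18 19 15
f 19 13 20
f 19 20 15
f 20 13 21
f 20 21 15
f 21 13 22
f 21 22 15
f 22 13 23
f 22 23 15
f 23 13 24
f 23 24 15
f 24 13 25
f 24 25 15
f 25 13 26
f 25 26 15
f 26 13 14
f 26 14 15
f 28 27 30
f 28 30 29
f 30 27 31
f 30 31 29
f 31 27 32
f 31 32 29
f 32 27 33
f 32 33 29
f 33 27 34
f 33 34 29
f 34 27 35
f 34 35 29
f 35 27 36
f 35 36 29
f 36 27 37
f 36 37 29
f 37 27 38
f 37 38 29
f 38 27 39
f 38 39 29
f 39 27 40
f 39 40 29
f 40 27 41
f 40 41 29
f 41 27 42
f 41 42 29
f 42 27 28
f 42 28 29
f 44 46 43
f 47 44 43
f 43 46 45
f 45 47 43
f 44 50 46
f 48 44 47
f 48 50 44
f 46 50 45
f 49 47 45
f 45 50 49
f 49 48 47
f 50 48 49



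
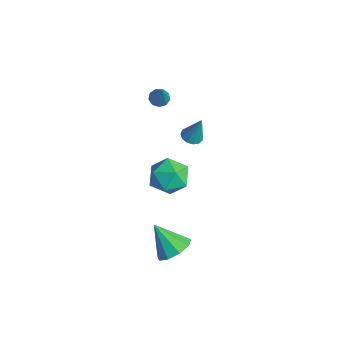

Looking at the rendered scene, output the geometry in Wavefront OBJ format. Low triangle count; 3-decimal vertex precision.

v 4.095 -2.873 -4.314
v 4.66 -2.348 -3.662
v 3.045 -3.467 -2.926
v 4.138 -1.957 -3.89
v 3.596 -1.995 -4.317
v 3.288 -2.444 -4.742
v 3.357 -3.093 -4.967
v 3.772 -3.64 -4.887
v 4.339 -3.827 -4.539
v 4.791 -3.568 -4.085
v 4.918 -2.984 -3.739
v 0.741 -1.232 -0.932
v 1.658 -1.049 -1.63
v 1.582 -2.771 -0.23
v 2.499 -2.588 -0.928
v 2.285 -1.858 -0.043
v 1.765 -0.907 -0.476
v 1.475 -2.913 -1.384
v 0.955 -1.962 -1.817
v 2.112 -2.088 -1.909
v 2.612 -1.436 -1.08
v 0.628 -2.384 -0.78
v 1.128 -1.732 0.049
v -1.886 -0.678 1.895
v -1.459 -0.895 1.605
v -0.974 -0.962 3.445
v -1.411 -0.517 1.646
v -1.585 -0.215 1.803
v -1.9 -0.129 2.004
v -2.208 -0.3 2.154
v -2.365 -0.649 2.183
v -2.298 -1.01 2.077
v -2.038 -1.217 1.886
v -1.707 -1.171 1.7
v -0.69 0.577 -0.859
v -0.292 0.994 -1.057
v -0.27 0.923 0.719
v -0.59 1.159 -1.013
v -0.921 1.139 -0.921
v -1.178 0.94 -0.809
v -1.28 0.626 -0.713
v -1.196 0.297 -0.663
v -0.95 0.057 -0.676
v -0.622 -0.019 -0.747
v -0.316 0.095 -0.853
v -0.129 0.362 -0.962
v -0.12 0.697 -1.038
f 2 1 4
f 2 4 3
f 4 1 5
f 4 5 3
f 5 1 6
f 5 6 3
f 6 1 7
f 6 7 3
f 7 1 8
f 7 8 3
f 8 1 9
f 8 9 3
f 9 1 10
f 9 10 3
f 10 1 11
f 10 11 3
f 11 1 2
f 11 2 3
f 12 23 17
f 12 17 13
f 12 13 19
f 12 19 22
f 12 22 23
f 13 17 21
f 17 23 16
f 23 22 14
f 22 19 18
f 19 13 20
f 15 21 16
f 15 16 14
f 15 14 18
f 15 18 20
f 15 20 21
f 16 21 17
f 14 16 23
f 18 14 22
f 20 18 19
f 21 20 13
f 25 24 27
f 25 27 26
f 27 24 28
f 27 28 26
f 28 24 29
f 28 29 26
f 29 24 30
f 29 30 26
f 30 24 31
f 30 31 26
f 31 24 32
f 31 32 26
f 32 24 33
f 32 33 26
f 33 24 34
f 33 34 26
f 34 24 25
f 34 25 26
f 36 35 38
f 36 38 37
f 38 35 39
f 38 39 37
f 39 35 40
f 39 40 37
f 40 35 41
f 40 41 37
f 41 35 42
f 41 42 37
f 42 35 43
f 42 43 37
f 43 35 44
f 43 44 37
f 44 35 45
f 44 45 37
f 45 35 46
f 45 46 37
f 46 35 47
f 46 47 37
f 47 35 36
f 47 36 37



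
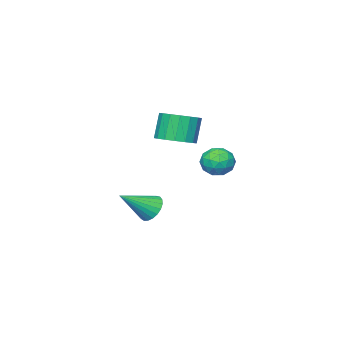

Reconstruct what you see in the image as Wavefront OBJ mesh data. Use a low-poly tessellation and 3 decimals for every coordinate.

v 0.15 1.338 1.131
v 0.886 0.671 1.316
v 0.366 0.495 2.754
v -0.37 1.162 2.569
v 1.082 1.096 1.438
v 0.561 0.92 2.877
v 1.063 1.577 1.49
v 0.543 1.4 2.929
v 0.836 2.002 1.46
v 0.316 1.826 2.899
v 0.452 2.276 1.355
v -0.069 2.1 2.793
v -0.002 2.334 1.198
v -0.522 2.158 2.636
v -0.42 2.165 1.025
v -0.941 1.989 2.464
v -0.708 1.806 0.877
v -1.229 1.63 2.316
v -0.799 1.34 0.787
v -1.32 1.164 2.226
v -0.673 0.873 0.776
v -1.194 0.697 2.214
v -0.358 0.513 0.846
v -0.879 0.337 2.284
v 0.073 0.342 0.981
v -0.447 0.166 2.42
v 0.522 0.399 1.151
v 0.002 0.223 2.589
v -2.16 2.922 -0.178
v -1.261 2.841 -0.237
v -2.319 1.599 -0.783
v -1.42 1.518 -0.842
v -1.823 1.506 -0.032
v -1.725 2.323 0.341
v -1.855 2.117 -1.361
v -1.757 2.934 -0.988
v -1.073 2.343 -0.968
v -1.053 1.965 -0.147
v -2.527 2.475 -0.873
v -2.507 2.097 -0.052
v -1.697 2.998 -0.155
v -1.883 1.442 -0.865
v -2.12 1.435 -0.39
v -1.592 1.387 -0.424
v -1.969 2.693 0.185
v -1.441 2.646 0.151
v -1.771 1.861 0.271
v -2.139 1.794 -1.171
v -1.611 1.747 -1.205
v -1.988 3.053 -0.596
v -1.46 3.005 -0.63
v -1.809 2.579 -1.291
v -1.058 2.657 -0.619
v -1.151 1.88 -0.974
v -1.407 2.232 -1.28
v -1.349 2.712 -1.06
v -1.046 2.435 -0.136
v -1.139 1.658 -0.492
v -1.376 1.65 -0.016
v -1.319 2.131 0.204
v -0.935 2.143 -0.566
v -2.441 2.782 -0.528
v -2.534 2.005 -0.884
v -2.261 2.309 -1.224
v -2.204 2.79 -1.004
v -2.429 2.56 -0.046
v -2.522 1.783 -0.401
v -2.231 1.728 0.04
v -2.173 2.208 0.26
v -2.645 2.297 -0.454
v -0.856 -1.332 -4.353
v -0.351 -1.314 -5.037
v 0.716 -1.908 -3.207
v -0.32 -0.984 -4.914
v -0.382 -0.714 -4.694
v -0.525 -0.551 -4.415
v -0.726 -0.523 -4.125
v -0.95 -0.635 -3.875
v -1.157 -0.868 -3.708
v -1.312 -1.18 -3.652
v -1.389 -1.519 -3.718
v -1.373 -1.825 -3.893
v -1.268 -2.046 -4.148
v -1.092 -2.144 -4.439
v -0.875 -2.101 -4.714
v -0.655 -1.925 -4.928
v -0.47 -1.647 -5.042
f 2 1 5
f 2 5 3
f 3 5 6
f 3 6 4
f 5 1 7
f 5 7 6
f 6 7 8
f 6 8 4
f 7 1 9
f 7 9 8
f 8 9 10
f 8 10 4
f 9 1 11
f 9 11 10
f 10 11 12
f 10 12 4
f 11 1 13
f 11 13 12
f 12 13 14
f 12 14 4
f 13 1 15
f 13 15 14
f 14 15 16
f 14 16 4
f 15 1 17
f 15 17 16
f 16 17 18
f 16 18 4
f 17 1 19
f 17 19 18
f 18 19 20
f 18 20 4
f 19 1 21
f 19 21 20
f 20 21 22
f 20 22 4
f 21 1 23
f 21 23 22
f 22 23 24
f 22 24 4
f 23 1 25
f 23 25 24
f 24 25 26
f 24 26 4
f 25 1 27
f 25 27 26
f 26 27 28
f 26 28 4
f 27 1 2
f 27 2 28
f 28 2 3
f 28 3 4
f 29 66 45
f 66 40 69
f 45 69 34
f 66 69 45
f 29 45 41
f 45 34 46
f 41 46 30
f 45 46 41
f 29 41 50
f 41 30 51
f 50 51 36
f 41 51 50
f 29 50 62
f 50 36 65
f 62 65 39
f 50 65 62
f 29 62 66
f 62 39 70
f 66 70 40
f 62 70 66
f 30 46 57
f 46 34 60
f 57 60 38
f 46 60 57
f 34 69 47
f 69 40 68
f 47 68 33
f 69 68 47
f 40 70 67
f 70 39 63
f 67 63 31
f 70 63 67
f 39 65 64
f 65 36 52
f 64 52 35
f 65 52 64
f 36 51 56
f 51 30 53
f 56 53 37
f 51 53 56
f 32 58 44
f 58 38 59
f 44 59 33
f 58 59 44
f 32 44 42
f 44 33 43
f 42 43 31
f 44 43 42
f 32 42 49
f 42 31 48
f 49 48 35
f 42 48 49
f 32 49 54
f 49 35 55
f 54 55 37
f 49 55 54
f 32 54 58
f 54 37 61
f 58 61 38
f 54 61 58
f 33 59 47
f 59 38 60
f 47 60 34
f 59 60 47
f 31 43 67
f 43 33 68
f 67 68 40
f 43 68 67
f 35 48 64
f 48 31 63
f 64 63 39
f 48 63 64
f 37 55 56
f 55 35 52
f 56 52 36
f 55 52 56
f 38 61 57
f 61 37 53
f 57 53 30
f 61 53 57
f 72 71 74
f 72 74 73
f 74 71 75
f 74 75 73
f 75 71 76
f 75 76 73
f 76 71 77
f 76 77 73
f 77 71 78
f 77 78 73
f 78 71 79
f 78 79 73
f 79 71 80
f 79 80 73
f 80 71 81
f 80 81 73
f 81 71 82
f 81 82 73
f 82 71 83
f 82 83 73
f 83 71 84
f 83 84 73
f 84 71 85
f 84 85 73
f 85 71 86
f 85 86 73
f 86 71 87
f 86 87 73
f 87 71 72
f 87 72 73



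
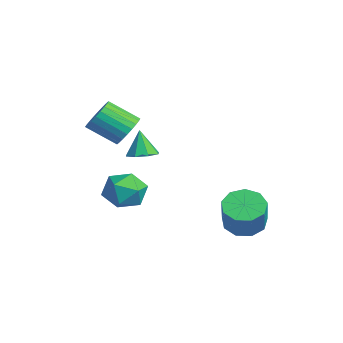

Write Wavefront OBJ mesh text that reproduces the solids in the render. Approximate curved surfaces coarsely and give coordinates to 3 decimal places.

v -0.149 0.712 -1.157
v 0.37 0.174 -2.039
v -0.89 -0.914 -0.601
v -0.371 -1.452 -1.483
v 0.26 -1.03 -0.61
v 0.718 -0.025 -0.954
v -1.238 -0.715 -1.686
v -0.78 0.29 -2.03
v -0.302 -0.708 -2.366
v 0.624 -0.903 -1.701
v -1.144 0.163 -0.939
v -0.218 -0.032 -0.274
v -0.428 -0.111 2.332
v 0.357 -0.182 2.807
v -0.347 -1.439 3.783
v -1.132 -1.369 3.308
v 0.181 0.065 2.998
v -0.523 -1.192 3.974
v -0.088 0.285 3.089
v -0.791 -0.972 4.065
v -0.408 0.445 3.064
v -1.111 -0.812 4.04
v -0.731 0.521 2.928
v -1.435 -0.736 3.904
v -1.009 0.5 2.701
v -1.712 -0.757 3.677
v -1.198 0.386 2.418
v -1.901 -0.871 3.394
v -1.269 0.196 2.122
v -1.973 -1.061 3.097
v -1.213 -0.041 1.857
v -1.917 -1.298 2.833
v -1.037 -0.288 1.666
v -1.741 -1.545 2.642
v -0.769 -0.508 1.575
v -1.472 -1.765 2.551
v -0.449 -0.668 1.6
v -1.152 -1.925 2.576
v -0.125 -0.744 1.736
v -0.829 -2.001 2.712
v 0.152 -0.723 1.963
v -0.551 -1.98 2.939
v 0.341 -0.609 2.246
v -0.362 -1.866 3.222
v 0.413 -0.419 2.543
v -0.291 -1.676 3.518
v -1.646 0.934 0.206
v -1.126 1.537 0.353
v -2.034 0.926 1.614
v -1.69 1.743 0.199
v -2.228 1.474 0.049
v -2.426 0.89 -0.009
v -2.166 0.331 0.06
v -1.602 0.125 0.214
v -1.064 0.393 0.364
v -0.866 0.978 0.421
v 3.24 4.119 -2.337
v 3.977 4.774 -2.636
v 4.936 4.377 -1.141
v 4.2 3.721 -0.843
v 3.501 5.11 -2.241
v 4.46 4.713 -0.746
v 2.903 4.983 -1.891
v 3.862 4.586 -0.396
v 2.463 4.451 -1.75
v 3.422 4.054 -0.255
v 2.387 3.764 -1.884
v 3.346 3.366 -0.389
v 2.71 3.242 -2.23
v 3.669 2.845 -0.735
v 3.282 3.131 -2.626
v 4.241 2.734 -1.131
v 3.834 3.482 -2.888
v 4.793 3.084 -1.393
v 4.109 4.13 -2.891
v 5.068 3.733 -1.396
f 1 12 6
f 1 6 2
f 1 2 8
f 1 8 11
f 1 11 12
f 2 6 10
f 6 12 5
f 12 11 3
f 11 8 7
f 8 2 9
f 4 10 5
f 4 5 3
f 4 3 7
f 4 7 9
f 4 9 10
f 5 10 6
f 3 5 12
f 7 3 11
f 9 7 8
f 10 9 2
f 14 13 17
f 14 17 15
f 15 17 18
f 15 18 16
f 17 13 19
f 17 19 18
f 18 19 20
f 18 20 16
f 19 13 21
f 19 21 20
f 20 21 22
f 20 22 16
f 21 13 23
f 21 23 22
f 22 23 24
f 22 24 16
f 23 13 25
f 23 25 24
f 24 25 26
f 24 26 16
f 25 13 27
f 25 27 26
f 26 27 28
f 26 28 16
f 27 13 29
f 27 29 28
f 28 29 30
f 28 30 16
f 29 13 31
f 29 31 30
f 30 31 32
f 30 32 16
f 31 13 33
f 31 33 32
f 32 33 34
f 32 34 16
f 33 13 35
f 33 35 34
f 34 35 36
f 34 36 16
f 35 13 37
f 35 37 36
f 36 37 38
f 36 38 16
f 37 13 39
f 37 39 38
f 38 39 40
f 38 40 16
f 39 13 41
f 39 41 40
f 40 41 42
f 40 42 16
f 41 13 43
f 41 43 42
f 42 43 44
f 42 44 16
f 43 13 45
f 43 45 44
f 44 45 46
f 44 46 16
f 45 13 14
f 45 14 46
f 46 14 15
f 46 15 16
f 48 47 50
f 48 50 49
f 50 47 51
f 50 51 49
f 51 47 52
f 51 52 49
f 52 47 53
f 52 53 49
f 53 47 54
f 53 54 49
f 54 47 55
f 54 55 49
f 55 47 56
f 55 56 49
f 56 47 48
f 56 48 49
f 58 57 61
f 58 61 59
f 59 61 62
f 59 62 60
f 61 57 63
f 61 63 62
f 62 63 64
f 62 64 60
f 63 57 65
f 63 65 64
f 64 65 66
f 64 66 60
f 65 57 67
f 65 67 66
f 66 67 68
f 66 68 60
f 67 57 69
f 67 69 68
f 68 69 70
f 68 70 60
f 69 57 71
f 69 71 70
f 70 71 72
f 70 72 60
f 71 57 73
f 71 73 72
f 72 73 74
f 72 74 60
f 73 57 75
f 73 75 74
f 74 75 76
f 74 76 60
f 75 57 58
f 75 58 76
f 76 58 59
f 76 59 60



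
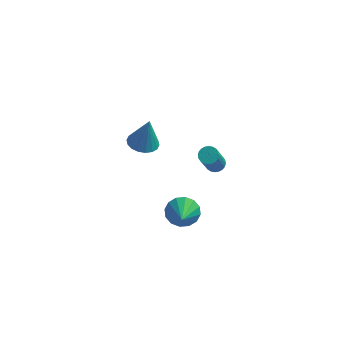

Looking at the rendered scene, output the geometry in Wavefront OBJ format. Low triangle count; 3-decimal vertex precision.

v -0.009 1.805 1.567
v 0.735 1.565 1.453
v 0.289 1.955 3.193
v 0.759 1.914 1.416
v 0.631 2.242 1.41
v 0.376 2.483 1.434
v 0.045 2.589 1.485
v -0.297 2.541 1.552
v -0.582 2.347 1.622
v -0.753 2.045 1.681
v -0.777 1.697 1.717
v -0.648 1.369 1.724
v -0.394 1.128 1.699
v -0.062 1.022 1.649
v 0.279 1.07 1.582
v 0.564 1.264 1.512
v 3.168 3.585 -1.343
v 3.612 3.783 -1.188
v 3.455 2.754 0.578
v 3.012 2.555 0.423
v 3.483 3.919 -1.12
v 3.326 2.89 0.646
v 3.306 4.003 -1.087
v 3.149 2.974 0.679
v 3.108 4.024 -1.092
v 2.951 2.995 0.674
v 2.92 3.978 -1.136
v 2.763 2.949 0.63
v 2.769 3.872 -1.211
v 2.612 2.843 0.555
v 2.679 3.723 -1.306
v 2.522 2.694 0.46
v 2.664 3.552 -1.407
v 2.507 2.523 0.359
v 2.725 3.386 -1.498
v 2.568 2.357 0.268
v 2.854 3.25 -1.566
v 2.697 2.221 0.2
v 3.031 3.166 -1.599
v 2.874 2.137 0.167
v 3.229 3.145 -1.594
v 3.072 2.116 0.172
v 3.417 3.191 -1.55
v 3.26 2.162 0.216
v 3.568 3.297 -1.475
v 3.411 2.268 0.291
v 3.658 3.446 -1.38
v 3.501 2.417 0.386
v 3.673 3.617 -1.279
v 3.516 2.588 0.487
v 1.86 2.075 -4.126
v 2.596 1.924 -4.601
v 2.06 0.945 -3.454
v 2.738 2.166 -4.236
v 2.645 2.384 -3.841
v 2.341 2.519 -3.522
v 1.908 2.535 -3.365
v 1.462 2.428 -3.412
v 1.123 2.227 -3.65
v 0.981 1.985 -4.015
v 1.075 1.767 -4.41
v 1.379 1.632 -4.729
v 1.812 1.615 -4.886
v 2.257 1.722 -4.839
f 2 1 4
f 2 4 3
f 4 1 5
f 4 5 3
f 5 1 6
f 5 6 3
f 6 1 7
f 6 7 3
f 7 1 8
f 7 8 3
f 8 1 9
f 8 9 3
f 9 1 10
f 9 10 3
f 10 1 11
f 10 11 3
f 11 1 12
f 11 12 3
f 12 1 13
f 12 13 3
f 13 1 14
f 13 14 3
f 14 1 15
f 14 15 3
f 15 1 16
f 15 16 3
f 16 1 2
f 16 2 3
f 18 17 21
f 18 21 19
f 19 21 22
f 19 22 20
f 21 17 23
f 21 23 22
f 22 23 24
f 22 24 20
f 23 17 25
f 23 25 24
f 24 25 26
f 24 26 20
f 25 17 27
f 25 27 26
f 26 27 28
f 26 28 20
f 27 17 29
f 27 29 28
f 28 29 30
f 28 30 20
f 29 17 31
f 29 31 30
f 30 31 32
f 30 32 20
f 31 17 33
f 31 33 32
f 32 33 34
f 32 34 20
f 33 17 35
f 33 35 34
f 34 35 36
f 34 36 20
f 35 17 37
f 35 37 36
f 36 37 38
f 36 38 20
f 37 17 39
f 37 39 38
f 38 39 40
f 38 40 20
f 39 17 41
f 39 41 40
f 40 41 42
f 40 42 20
f 41 17 43
f 41 43 42
f 42 43 44
f 42 44 20
f 43 17 45
f 43 45 44
f 44 45 46
f 44 46 20
f 45 17 47
f 45 47 46
f 46 47 48
f 46 48 20
f 47 17 49
f 47 49 48
f 48 49 50
f 48 50 20
f 49 17 18
f 49 18 50
f 50 18 19
f 50 19 20
f 52 51 54
f 52 54 53
f 54 51 55
f 54 55 53
f 55 51 56
f 55 56 53
f 56 51 57
f 56 57 53
f 57 51 58
f 57 58 53
f 58 51 59
f 58 59 53
f 59 51 60
f 59 60 53
f 60 51 61
f 60 61 53
f 61 51 62
f 61 62 53
f 62 51 63
f 62 63 53
f 63 51 64
f 63 64 53
f 64 51 52
f 64 52 53



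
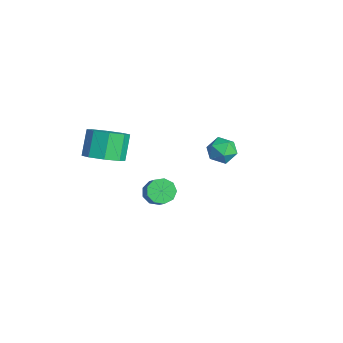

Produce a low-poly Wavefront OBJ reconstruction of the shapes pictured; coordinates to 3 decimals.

v 2.989 -2.281 2.314
v 3.239 -2.681 1.993
v 4.041 -2.799 2.766
v 3.791 -2.399 3.086
v 3.379 -2.329 1.901
v 4.181 -2.447 2.674
v 3.337 -1.955 2.002
v 4.139 -2.073 2.775
v 3.132 -1.733 2.249
v 3.934 -1.851 3.021
v 2.86 -1.768 2.526
v 3.662 -1.886 3.299
v 2.648 -2.043 2.704
v 3.45 -2.161 3.476
v 2.596 -2.429 2.699
v 3.398 -2.547 3.472
v 2.728 -2.746 2.514
v 3.53 -2.864 3.287
v 2.981 -2.846 2.235
v 3.784 -2.964 3.008
v 0.06 -3.344 2.352
v 0.759 -2.935 2.608
v 0.14 -2.487 3.584
v -0.56 -2.896 3.328
v 0.392 -2.575 2.21
v -0.227 -2.126 3.185
v -0.169 -2.666 1.894
v -0.789 -2.217 2.87
v -0.597 -3.154 1.847
v -1.217 -2.705 2.823
v -0.64 -3.753 2.096
v -1.259 -3.305 3.072
v -0.273 -4.114 2.495
v -0.892 -3.665 3.47
v 0.289 -4.023 2.81
v -0.331 -3.574 3.786
v 0.717 -3.535 2.857
v 0.097 -3.086 3.833
v 0.039 1.95 1.647
v 0.453 1.559 1.249
v -0.753 1.921 0.851
v -0.339 1.53 0.453
v -0.61 1.267 1.036
v -0.121 1.285 1.527
v -0.179 2.195 0.573
v 0.31 2.213 1.064
v 0.318 1.711 0.585
v 0.051 1.137 0.871
v -0.351 2.343 1.229
v -0.618 1.769 1.515
f 2 1 5
f 2 5 3
f 3 5 6
f 3 6 4
f 5 1 7
f 5 7 6
f 6 7 8
f 6 8 4
f 7 1 9
f 7 9 8
f 8 9 10
f 8 10 4
f 9 1 11
f 9 11 10
f 10 11 12
f 10 12 4
f 11 1 13
f 11 13 12
f 12 13 14
f 12 14 4
f 13 1 15
f 13 15 14
f 14 15 16
f 14 16 4
f 15 1 17
f 15 17 16
f 16 17 18
f 16 18 4
f 17 1 19
f 17 19 18
f 18 19 20
f 18 20 4
f 19 1 2
f 19 2 20
f 20 2 3
f 20 3 4
f 22 21 25
f 22 25 23
f 23 25 26
f 23 26 24
f 25 21 27
f 25 27 26
f 26 27 28
f 26 28 24
f 27 21 29
f 27 29 28
f 28 29 30
f 28 30 24
f 29 21 31
f 29 31 30
f 30 31 32
f 30 32 24
f 31 21 33
f 31 33 32
f 32 33 34
f 32 34 24
f 33 21 35
f 33 35 34
f 34 35 36
f 34 36 24
f 35 21 37
f 35 37 36
f 36 37 38
f 36 38 24
f 37 21 22
f 37 22 38
f 38 22 23
f 38 23 24
f 39 50 44
f 39 44 40
f 39 40 46
f 39 46 49
f 39 49 50
f 40 44 48
f 44 50 43
f 50 49 41
f 49 46 45
f 46 40 47
f 42 48 43
f 42 43 41
f 42 41 45
f 42 45 47
f 42 47 48
f 43 48 44
f 41 43 50
f 45 41 49
f 47 45 46
f 48 47 40



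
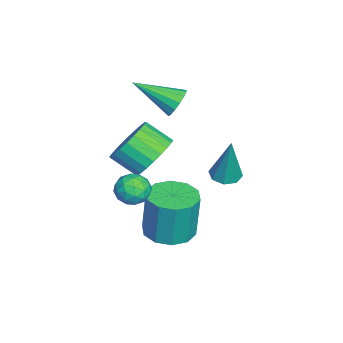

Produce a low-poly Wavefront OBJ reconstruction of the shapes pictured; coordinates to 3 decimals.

v 0.573 -3.396 -1.504
v 1.522 -3.308 -1.018
v 1.236 -4.357 -0.269
v 0.287 -4.444 -0.756
v 1.283 -3.068 -0.773
v 0.996 -4.117 -0.025
v 0.936 -2.879 -0.64
v 0.649 -3.928 0.108
v 0.534 -2.767 -0.639
v 0.247 -3.816 0.109
v 0.137 -2.752 -0.769
v -0.15 -3.801 -0.021
v -0.193 -2.834 -1.011
v -0.48 -3.883 -0.263
v -0.406 -3.002 -1.328
v -0.693 -4.051 -0.58
v -0.47 -3.23 -1.672
v -0.757 -4.279 -0.924
v -0.376 -3.483 -1.991
v -0.662 -4.532 -1.242
v -0.136 -3.723 -2.235
v -0.423 -4.772 -1.487
v 0.211 -3.912 -2.368
v -0.076 -4.961 -1.62
v 0.613 -4.024 -2.369
v 0.326 -5.073 -1.621
v 1.01 -4.039 -2.239
v 0.723 -5.088 -1.491
v 1.34 -3.957 -1.997
v 1.053 -5.006 -1.249
v 1.553 -3.789 -1.68
v 1.266 -4.838 -0.932
v 1.617 -3.561 -1.336
v 1.33 -4.61 -0.588
v 1.997 -3.821 -2.086
v 2.429 -3.289 -1.788
v 2.831 -4.651 -1.812
v 3.263 -4.119 -1.514
v 2.625 -4.313 -1.179
v 2.109 -3.8 -1.348
v 3.151 -4.14 -2.252
v 2.635 -3.627 -2.421
v 3.142 -3.486 -1.891
v 2.817 -3.594 -1.228
v 2.443 -4.346 -2.372
v 2.118 -4.454 -1.709
v 2.14 -3.482 -1.961
v 3.12 -4.458 -1.639
v 2.745 -4.572 -1.442
v 2.999 -4.26 -1.267
v 1.952 -3.783 -1.702
v 2.206 -3.47 -1.527
v 2.321 -4.072 -1.169
v 3.054 -4.47 -2.073
v 3.308 -4.157 -1.898
v 2.261 -3.68 -2.333
v 2.515 -3.368 -2.158
v 2.939 -3.868 -2.431
v 2.813 -3.285 -1.847
v 3.303 -3.773 -1.685
v 3.237 -3.785 -2.119
v 2.934 -3.484 -2.219
v 2.621 -3.349 -1.457
v 3.111 -3.837 -1.296
v 2.736 -3.951 -1.098
v 2.434 -3.649 -1.198
v 3.04 -3.464 -1.517
v 2.149 -4.103 -2.304
v 2.639 -4.591 -2.143
v 2.826 -4.291 -2.402
v 2.524 -3.989 -2.502
v 1.957 -4.167 -1.915
v 2.447 -4.655 -1.753
v 2.326 -4.456 -1.381
v 2.023 -4.155 -1.481
v 2.22 -4.476 -2.083
v 0.45 -0.735 -2.29
v 1.083 -0.756 -2.438
v 0.95 -0.505 -0.19
v 0.901 -0.293 -2.445
v 0.455 -0.089 -2.362
v 0.006 -0.264 -2.236
v -0.182 -0.714 -2.141
v -0 -1.177 -2.134
v 0.446 -1.381 -2.218
v 0.894 -1.207 -2.343
v -1.395 -2.745 0.275
v -1.114 -2.465 0.852
v -1.565 -4.495 1.205
v -1.47 -2.412 0.886
v -1.807 -2.448 0.757
v -2.033 -2.564 0.498
v -2.088 -2.728 0.18
v -1.957 -2.896 -0.113
v -1.676 -3.024 -0.302
v -1.319 -3.077 -0.337
v -0.983 -3.041 -0.207
v -0.756 -2.926 0.051
v -0.701 -2.762 0.37
v -0.832 -2.593 0.663
v 1.403 -2.771 -4.997
v 2.421 -2.558 -5.039
v 2.474 -2.397 -2.966
v 1.457 -2.609 -2.923
v 2.1 -2.002 -5.074
v 2.153 -1.841 -3.001
v 1.513 -1.74 -5.08
v 1.566 -1.578 -3.007
v 0.885 -1.871 -5.053
v 0.938 -1.71 -2.98
v 0.454 -2.346 -5.005
v 0.507 -2.185 -2.932
v 0.386 -2.983 -4.954
v 0.439 -2.822 -2.881
v 0.707 -3.539 -4.919
v 0.76 -3.378 -2.846
v 1.294 -3.802 -4.913
v 1.347 -3.64 -2.84
v 1.922 -3.67 -4.94
v 1.975 -3.509 -2.867
v 2.353 -3.195 -4.988
v 2.406 -3.034 -2.915
f 2 1 5
f 2 5 3
f 3 5 6
f 3 6 4
f 5 1 7
f 5 7 6
f 6 7 8
f 6 8 4
f 7 1 9
f 7 9 8
f 8 9 10
f 8 10 4
f 9 1 11
f 9 11 10
f 10 11 12
f 10 12 4
f 11 1 13
f 11 13 12
f 12 13 14
f 12 14 4
f 13 1 15
f 13 15 14
f 14 15 16
f 14 16 4
f 15 1 17
f 15 17 16
f 16 17 18
f 16 18 4
f 17 1 19
f 17 19 18
f 18 19 20
f 18 20 4
f 19 1 21
f 19 21 20
f 20 21 22
f 20 22 4
f 21 1 23
f 21 23 22
f 22 23 24
f 22 24 4
f 23 1 25
f 23 25 24
f 24 25 26
f 24 26 4
f 25 1 27
f 25 27 26
f 26 27 28
f 26 28 4
f 27 1 29
f 27 29 28
f 28 29 30
f 28 30 4
f 29 1 31
f 29 31 30
f 30 31 32
f 30 32 4
f 31 1 33
f 31 33 32
f 32 33 34
f 32 34 4
f 33 1 2
f 33 2 34
f 34 2 3
f 34 3 4
f 35 72 51
f 72 46 75
f 51 75 40
f 72 75 51
f 35 51 47
f 51 40 52
f 47 52 36
f 51 52 47
f 35 47 56
f 47 36 57
f 56 57 42
f 47 57 56
f 35 56 68
f 56 42 71
f 68 71 45
f 56 71 68
f 35 68 72
f 68 45 76
f 72 76 46
f 68 76 72
f 36 52 63
f 52 40 66
f 63 66 44
f 52 66 63
f 40 75 53
f 75 46 74
f 53 74 39
f 75 74 53
f 46 76 73
f 76 45 69
f 73 69 37
f 76 69 73
f 45 71 70
f 71 42 58
f 70 58 41
f 71 58 70
f 42 57 62
f 57 36 59
f 62 59 43
f 57 59 62
f 38 64 50
f 64 44 65
f 50 65 39
f 64 65 50
f 38 50 48
f 50 39 49
f 48 49 37
f 50 49 48
f 38 48 55
f 48 37 54
f 55 54 41
f 48 54 55
f 38 55 60
f 55 41 61
f 60 61 43
f 55 61 60
f 38 60 64
f 60 43 67
f 64 67 44
f 60 67 64
f 39 65 53
f 65 44 66
f 53 66 40
f 65 66 53
f 37 49 73
f 49 39 74
f 73 74 46
f 49 74 73
f 41 54 70
f 54 37 69
f 70 69 45
f 54 69 70
f 43 61 62
f 61 41 58
f 62 58 42
f 61 58 62
f 44 67 63
f 67 43 59
f 63 59 36
f 67 59 63
f 78 77 80
f 78 80 79
f 80 77 81
f 80 81 79
f 81 77 82
f 81 82 79
f 82 77 83
f 82 83 79
f 83 77 84
f 83 84 79
f 84 77 85
f 84 85 79
f 85 77 86
f 85 86 79
f 86 77 78
f 86 78 79
f 88 87 90
f 88 90 89
f 90 87 91
f 90 91 89
f 91 87 92
f 91 92 89
f 92 87 93
f 92 93 89
f 93 87 94
f 93 94 89
f 94 87 95
f 94 95 89
f 95 87 96
f 95 96 89
f 96 87 97
f 96 97 89
f 97 87 98
f 97 98 89
f 98 87 99
f 98 99 89
f 99 87 100
f 99 100 89
f 100 87 88
f 100 88 89
f 102 101 105
f 102 105 103
f 103 105 106
f 103 106 104
f 105 101 107
f 105 107 106
f 106 107 108
f 106 108 104
f 107 101 109
f 107 109 108
f 108 109 110
f 108 110 104
f 109 101 111
f 109 111 110
f 110 111 112
f 110 112 104
f 111 101 113
f 111 113 112
f 112 113 114
f 112 114 104
f 113 101 115
f 113 115 114
f 114 115 116
f 114 116 104
f 115 101 117
f 115 117 116
f 116 117 118
f 116 118 104
f 117 101 119
f 117 119 118
f 118 119 120
f 118 120 104
f 119 101 121
f 119 121 120
f 120 121 122
f 120 122 104
f 121 101 102
f 121 102 122
f 122 102 103
f 122 103 104



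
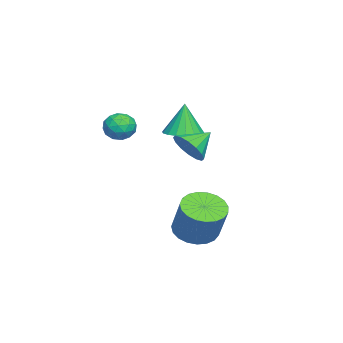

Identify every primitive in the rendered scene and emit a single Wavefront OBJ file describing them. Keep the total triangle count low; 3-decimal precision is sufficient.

v 2.211 0.078 2.908
v 2.555 -0.163 2.228
v 1.045 -0.137 2.392
v 1.389 -0.378 1.712
v 1.454 -0.824 2.373
v 2.174 -0.691 2.691
v 1.426 0.391 1.929
v 2.146 0.524 2.247
v 2.07 0.031 1.623
v 2.088 -0.72 1.897
v 1.512 0.42 2.723
v 1.53 -0.331 2.997
v 2.485 -0.024 2.613
v 1.115 -0.276 2.007
v 1.152 -0.539 2.395
v 1.355 -0.68 1.996
v 2.261 -0.334 2.885
v 2.464 -0.475 2.486
v 1.816 -0.864 2.571
v 1.136 0.175 2.134
v 1.339 0.034 1.735
v 2.245 0.38 2.624
v 2.448 0.239 2.225
v 1.784 0.564 2.049
v 2.403 -0.051 1.858
v 1.717 -0.178 1.555
v 1.739 0.274 1.682
v 2.162 0.352 1.869
v 2.413 -0.492 2.019
v 1.728 -0.619 1.716
v 1.765 -0.881 2.104
v 2.189 -0.803 2.291
v 2.128 -0.379 1.664
v 1.872 0.319 2.904
v 1.187 0.192 2.601
v 1.411 0.503 2.329
v 1.835 0.581 2.516
v 1.883 -0.122 3.065
v 1.197 -0.249 2.762
v 1.438 -0.652 2.751
v 1.861 -0.574 2.938
v 1.472 0.079 2.956
v 1.175 3.084 -3.87
v 2.164 2.931 -4.276
v 2.974 3.502 -2.516
v 1.985 3.656 -2.11
v 2.086 3.361 -4.379
v 2.897 3.932 -2.619
v 1.851 3.743 -4.395
v 2.661 4.314 -2.635
v 1.499 4.011 -4.32
v 2.309 4.583 -2.56
v 1.09 4.119 -4.167
v 1.901 4.691 -2.407
v 0.697 4.048 -3.963
v 1.507 4.62 -2.203
v 0.386 3.811 -3.742
v 1.196 4.382 -1.983
v 0.211 3.448 -3.544
v 1.022 4.019 -1.784
v 0.203 3.022 -3.402
v 1.014 3.593 -1.642
v 0.363 2.606 -3.341
v 1.174 3.178 -1.581
v 0.664 2.274 -3.372
v 1.474 2.845 -1.612
v 1.052 2.082 -3.488
v 1.863 2.653 -1.728
v 1.462 2.063 -3.671
v 2.273 2.634 -1.911
v 1.822 2.22 -3.888
v 2.633 2.792 -2.128
v 2.071 2.527 -4.102
v 2.881 3.099 -2.342
v 2.62 3.088 1.576
v 3.279 3.228 2.204
v 1.78 3.872 2.284
v 3.336 3.577 1.885
v 3.202 3.795 1.483
v 2.911 3.823 1.106
v 2.543 3.654 0.856
v 2.196 3.334 0.798
v 1.962 2.947 0.949
v 1.905 2.598 1.268
v 2.039 2.381 1.67
v 2.329 2.352 2.047
v 2.698 2.521 2.297
v 3.045 2.842 2.355
v -2.69 1.667 0.538
v -1.992 2.348 0.632
v -2.93 1.673 2.282
v -2.353 2.586 0.581
v -2.782 2.643 0.522
v -3.192 2.505 0.466
v -3.503 2.202 0.424
v -3.652 1.793 0.405
v -3.612 1.359 0.412
v -3.388 0.986 0.444
v -3.026 0.748 0.495
v -2.598 0.691 0.554
v -2.188 0.829 0.61
v -1.877 1.132 0.652
v -1.727 1.541 0.671
v -1.768 1.975 0.664
f 1 38 17
f 38 12 41
f 17 41 6
f 38 41 17
f 1 17 13
f 17 6 18
f 13 18 2
f 17 18 13
f 1 13 22
f 13 2 23
f 22 23 8
f 13 23 22
f 1 22 34
f 22 8 37
f 34 37 11
f 22 37 34
f 1 34 38
f 34 11 42
f 38 42 12
f 34 42 38
f 2 18 29
f 18 6 32
f 29 32 10
f 18 32 29
f 6 41 19
f 41 12 40
f 19 40 5
f 41 40 19
f 12 42 39
f 42 11 35
f 39 35 3
f 42 35 39
f 11 37 36
f 37 8 24
f 36 24 7
f 37 24 36
f 8 23 28
f 23 2 25
f 28 25 9
f 23 25 28
f 4 30 16
f 30 10 31
f 16 31 5
f 30 31 16
f 4 16 14
f 16 5 15
f 14 15 3
f 16 15 14
f 4 14 21
f 14 3 20
f 21 20 7
f 14 20 21
f 4 21 26
f 21 7 27
f 26 27 9
f 21 27 26
f 4 26 30
f 26 9 33
f 30 33 10
f 26 33 30
f 5 31 19
f 31 10 32
f 19 32 6
f 31 32 19
f 3 15 39
f 15 5 40
f 39 40 12
f 15 40 39
f 7 20 36
f 20 3 35
f 36 35 11
f 20 35 36
f 9 27 28
f 27 7 24
f 28 24 8
f 27 24 28
f 10 33 29
f 33 9 25
f 29 25 2
f 33 25 29
f 44 43 47
f 44 47 45
f 45 47 48
f 45 48 46
f 47 43 49
f 47 49 48
f 48 49 50
f 48 50 46
f 49 43 51
f 49 51 50
f 50 51 52
f 50 52 46
f 51 43 53
f 51 53 52
f 52 53 54
f 52 54 46
f 53 43 55
f 53 55 54
f 54 55 56
f 54 56 46
f 55 43 57
f 55 57 56
f 56 57 58
f 56 58 46
f 57 43 59
f 57 59 58
f 58 59 60
f 58 60 46
f 59 43 61
f 59 61 60
f 60 61 62
f 60 62 46
f 61 43 63
f 61 63 62
f 62 63 64
f 62 64 46
f 63 43 65
f 63 65 64
f 64 65 66
f 64 66 46
f 65 43 67
f 65 67 66
f 66 67 68
f 66 68 46
f 67 43 69
f 67 69 68
f 68 69 70
f 68 70 46
f 69 43 71
f 69 71 70
f 70 71 72
f 70 72 46
f 71 43 73
f 71 73 72
f 72 73 74
f 72 74 46
f 73 43 44
f 73 44 74
f 74 44 45
f 74 45 46
f 76 75 78
f 76 78 77
f 78 75 79
f 78 79 77
f 79 75 80
f 79 80 77
f 80 75 81
f 80 81 77
f 81 75 82
f 81 82 77
f 82 75 83
f 82 83 77
f 83 75 84
f 83 84 77
f 84 75 85
f 84 85 77
f 85 75 86
f 85 86 77
f 86 75 87
f 86 87 77
f 87 75 88
f 87 88 77
f 88 75 76
f 88 76 77
f 90 89 92
f 90 92 91
f 92 89 93
f 92 93 91
f 93 89 94
f 93 94 91
f 94 89 95
f 94 95 91
f 95 89 96
f 95 96 91
f 96 89 97
f 96 97 91
f 97 89 98
f 97 98 91
f 98 89 99
f 98 99 91
f 99 89 100
f 99 100 91
f 100 89 101
f 100 101 91
f 101 89 102
f 101 102 91
f 102 89 103
f 102 103 91
f 103 89 104
f 103 104 91
f 104 89 90
f 104 90 91



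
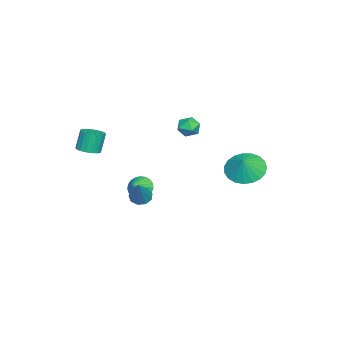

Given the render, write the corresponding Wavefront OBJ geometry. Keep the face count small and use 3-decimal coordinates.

v -1.127 2.505 -0.549
v -0.47 1.825 -1.027
v -0.473 2.535 0.309
v -0.312 2.215 -1.161
v -0.295 2.654 -1.189
v -0.422 3.068 -1.106
v -0.672 3.385 -0.927
v -0.999 3.549 -0.683
v -1.349 3.533 -0.415
v -1.661 3.339 -0.171
v -1.88 3.001 0.008
v -1.969 2.578 0.09
v -1.913 2.141 0.062
v -1.721 1.768 -0.071
v -1.426 1.522 -0.288
v -1.079 1.446 -0.55
v -0.741 1.554 -0.811
v -2.813 -0.418 1.224
v -2.308 -0.188 1.606
v -2.252 -1.332 1.034
v -1.747 -1.102 1.416
v -2.333 -1.273 1.699
v -2.68 -0.708 1.817
v -1.88 -0.812 0.823
v -2.227 -0.247 0.941
v -1.732 -0.431 1.358
v -2.012 -0.716 1.9
v -2.548 -0.804 0.74
v -2.828 -1.089 1.282
v -1.078 -2.905 -2.736
v -0.748 -2.405 -3.118
v -0.242 -3.035 -2.184
v -0.867 -2.247 -2.899
v -1.023 -2.202 -2.653
v -1.189 -2.278 -2.42
v -1.335 -2.463 -2.242
v -1.436 -2.725 -2.15
v -1.476 -3.017 -2.159
v -1.447 -3.29 -2.267
v -1.354 -3.496 -2.457
v -1.214 -3.601 -2.695
v -1.049 -3.584 -2.94
v -0.89 -3.451 -3.149
v -0.764 -3.223 -3.287
v -0.691 -2.939 -3.33
v -0.686 -2.65 -3.27
v 3.298 -3.962 1.822
v 3.89 -3.864 1.98
v 3.573 -3.72 3.076
v 2.982 -3.818 2.918
v 3.788 -3.593 1.915
v 3.471 -3.449 3.011
v 3.574 -3.406 1.829
v 3.257 -3.263 2.925
v 3.297 -3.347 1.741
v 2.98 -3.204 2.837
v 3.02 -3.429 1.672
v 2.703 -3.285 2.768
v 2.807 -3.632 1.637
v 2.49 -3.489 2.733
v 2.707 -3.911 1.644
v 2.39 -3.768 2.74
v 2.742 -4.202 1.692
v 2.425 -4.059 2.789
v 2.905 -4.438 1.77
v 2.588 -4.294 2.867
v 3.157 -4.564 1.86
v 2.841 -4.421 2.956
v 3.443 -4.553 1.941
v 3.126 -4.409 3.037
v 3.695 -4.406 1.995
v 3.378 -4.262 3.091
v 3.856 -4.157 2.009
v 3.539 -4.014 3.105
v 2.331 -1.703 -1.411
v 2.783 -1.712 -1.774
v 3.429 -1.437 -0.049
v 2.647 -1.342 -1.737
v 2.363 -1.14 -1.547
v 2.064 -1.202 -1.294
v 1.89 -1.498 -1.095
v 1.922 -1.89 -1.045
v 2.146 -2.195 -1.166
v 2.456 -2.269 -1.401
v 2.708 -2.079 -1.642
f 2 1 4
f 2 4 3
f 4 1 5
f 4 5 3
f 5 1 6
f 5 6 3
f 6 1 7
f 6 7 3
f 7 1 8
f 7 8 3
f 8 1 9
f 8 9 3
f 9 1 10
f 9 10 3
f 10 1 11
f 10 11 3
f 11 1 12
f 11 12 3
f 12 1 13
f 12 13 3
f 13 1 14
f 13 14 3
f 14 1 15
f 14 15 3
f 15 1 16
f 15 16 3
f 16 1 17
f 16 17 3
f 17 1 2
f 17 2 3
f 18 29 23
f 18 23 19
f 18 19 25
f 18 25 28
f 18 28 29
f 19 23 27
f 23 29 22
f 29 28 20
f 28 25 24
f 25 19 26
f 21 27 22
f 21 22 20
f 21 20 24
f 21 24 26
f 21 26 27
f 22 27 23
f 20 22 29
f 24 20 28
f 26 24 25
f 27 26 19
f 31 30 33
f 31 33 32
f 33 30 34
f 33 34 32
f 34 30 35
f 34 35 32
f 35 30 36
f 35 36 32
f 36 30 37
f 36 37 32
f 37 30 38
f 37 38 32
f 38 30 39
f 38 39 32
f 39 30 40
f 39 40 32
f 40 30 41
f 40 41 32
f 41 30 42
f 41 42 32
f 42 30 43
f 42 43 32
f 43 30 44
f 43 44 32
f 44 30 45
f 44 45 32
f 45 30 46
f 45 46 32
f 46 30 31
f 46 31 32
f 48 47 51
f 48 51 49
f 49 51 52
f 49 52 50
f 51 47 53
f 51 53 52
f 52 53 54
f 52 54 50
f 53 47 55
f 53 55 54
f 54 55 56
f 54 56 50
f 55 47 57
f 55 57 56
f 56 57 58
f 56 58 50
f 57 47 59
f 57 59 58
f 58 59 60
f 58 60 50
f 59 47 61
f 59 61 60
f 60 61 62
f 60 62 50
f 61 47 63
f 61 63 62
f 62 63 64
f 62 64 50
f 63 47 65
f 63 65 64
f 64 65 66
f 64 66 50
f 65 47 67
f 65 67 66
f 66 67 68
f 66 68 50
f 67 47 69
f 67 69 68
f 68 69 70
f 68 70 50
f 69 47 71
f 69 71 70
f 70 71 72
f 70 72 50
f 71 47 73
f 71 73 72
f 72 73 74
f 72 74 50
f 73 47 48
f 73 48 74
f 74 48 49
f 74 49 50
f 76 75 78
f 76 78 77
f 78 75 79
f 78 79 77
f 79 75 80
f 79 80 77
f 80 75 81
f 80 81 77
f 81 75 82
f 81 82 77
f 82 75 83
f 82 83 77
f 83 75 84
f 83 84 77
f 84 75 85
f 84 85 77
f 85 75 76
f 85 76 77

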